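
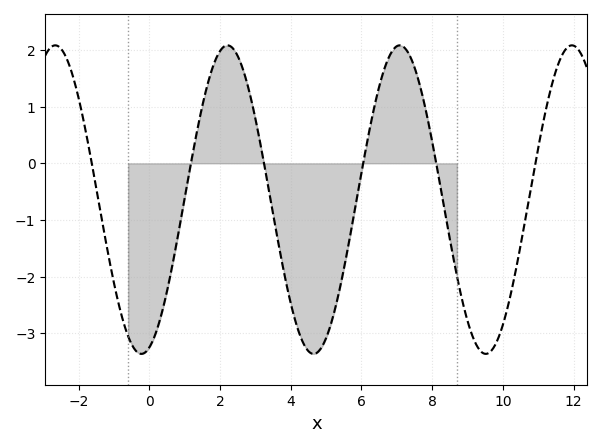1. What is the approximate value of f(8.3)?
-0.6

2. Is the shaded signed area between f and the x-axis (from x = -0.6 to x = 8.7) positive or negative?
negative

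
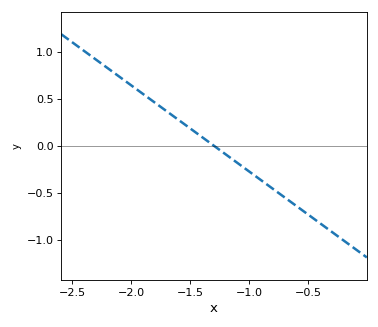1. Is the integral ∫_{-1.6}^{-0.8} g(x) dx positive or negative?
negative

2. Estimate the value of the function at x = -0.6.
-0.644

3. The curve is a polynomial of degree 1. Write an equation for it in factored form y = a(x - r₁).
y = -0.92(x + 1.3)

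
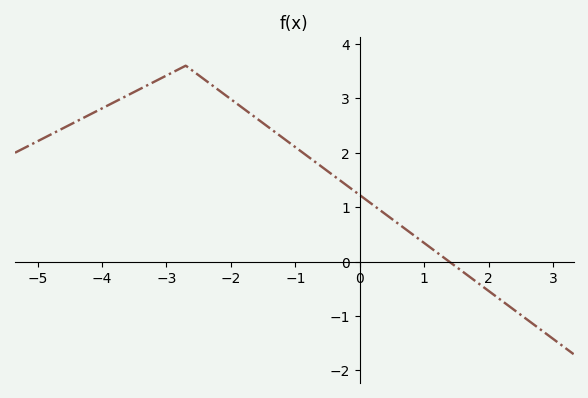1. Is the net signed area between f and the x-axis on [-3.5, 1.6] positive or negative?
positive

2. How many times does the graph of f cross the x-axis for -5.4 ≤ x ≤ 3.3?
1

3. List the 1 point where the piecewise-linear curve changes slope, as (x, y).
(-2.7, 3.6)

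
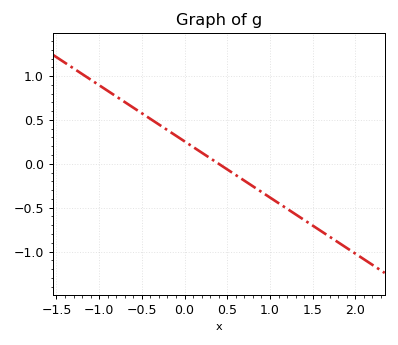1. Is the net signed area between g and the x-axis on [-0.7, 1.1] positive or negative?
positive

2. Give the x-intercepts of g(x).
0.4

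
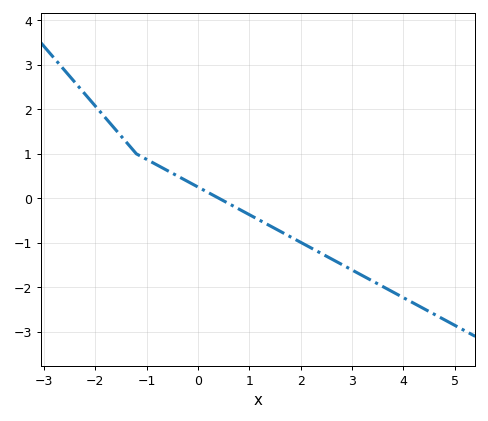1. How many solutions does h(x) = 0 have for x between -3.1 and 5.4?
1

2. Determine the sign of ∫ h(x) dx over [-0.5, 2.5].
negative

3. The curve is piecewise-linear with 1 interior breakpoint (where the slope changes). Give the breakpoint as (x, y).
(-1.2, 1)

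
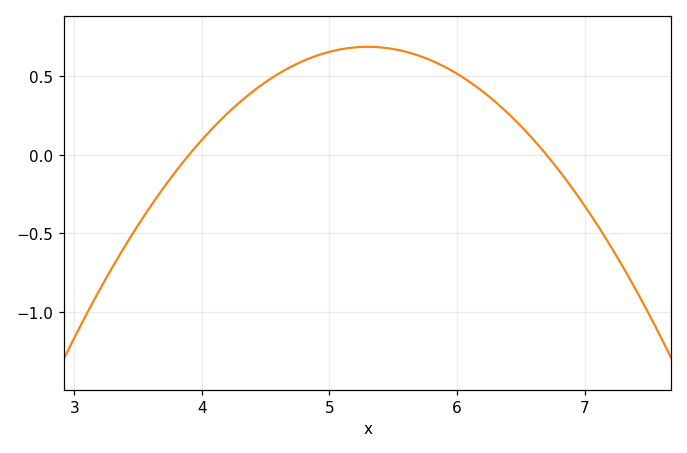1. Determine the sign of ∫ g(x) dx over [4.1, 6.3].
positive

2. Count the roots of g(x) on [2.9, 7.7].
2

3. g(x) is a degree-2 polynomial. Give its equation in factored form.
y = -0.35(x - 3.9)(x - 6.7)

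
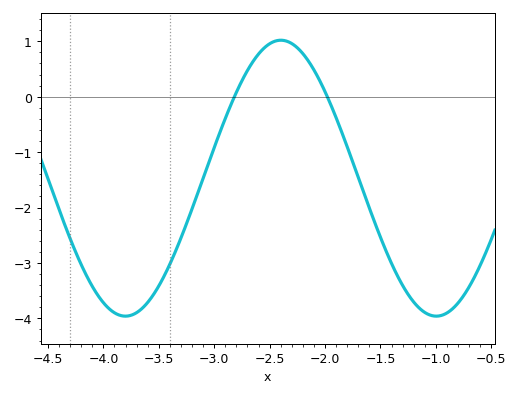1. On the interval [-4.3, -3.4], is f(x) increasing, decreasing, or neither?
neither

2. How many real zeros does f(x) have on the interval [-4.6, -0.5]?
2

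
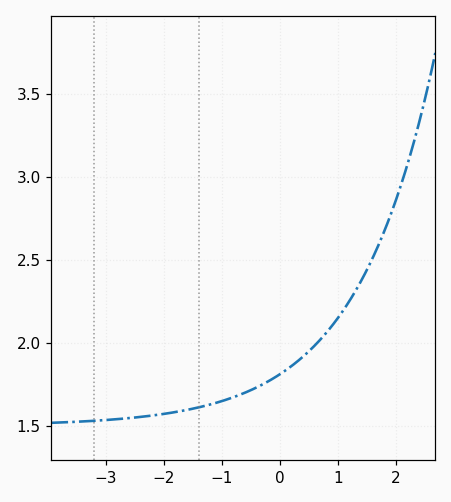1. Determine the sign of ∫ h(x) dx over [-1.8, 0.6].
positive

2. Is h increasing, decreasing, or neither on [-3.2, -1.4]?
increasing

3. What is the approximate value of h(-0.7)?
1.68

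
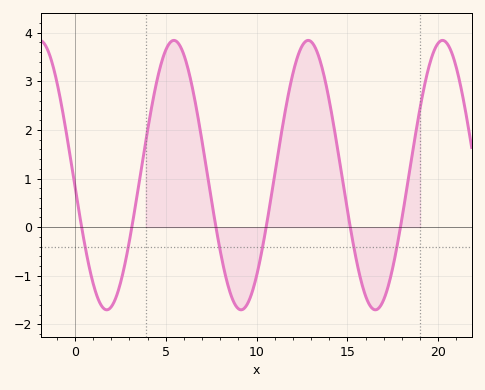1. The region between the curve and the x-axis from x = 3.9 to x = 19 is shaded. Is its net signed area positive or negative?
positive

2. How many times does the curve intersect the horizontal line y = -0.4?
6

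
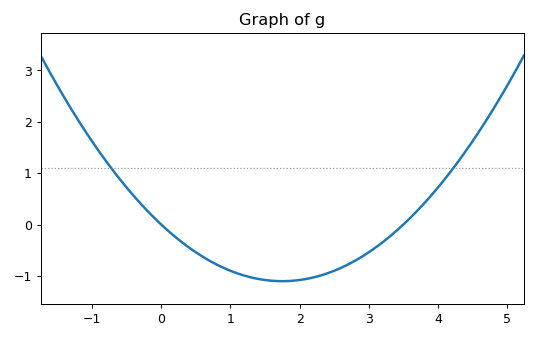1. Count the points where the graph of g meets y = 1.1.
2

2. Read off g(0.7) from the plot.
-0.706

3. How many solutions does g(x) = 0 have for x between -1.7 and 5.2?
2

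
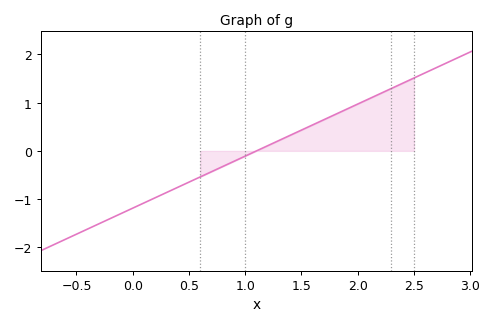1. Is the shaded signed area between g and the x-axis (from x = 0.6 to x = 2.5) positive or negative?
positive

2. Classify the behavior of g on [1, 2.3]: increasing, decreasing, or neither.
increasing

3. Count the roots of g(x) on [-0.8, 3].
1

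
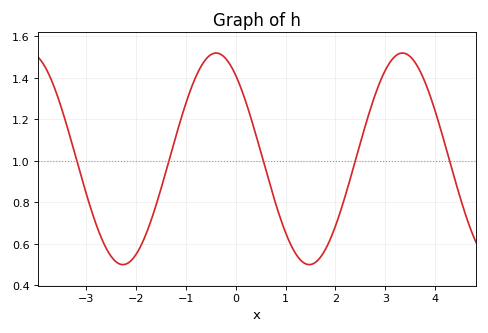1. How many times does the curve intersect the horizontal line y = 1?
5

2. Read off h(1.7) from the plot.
0.54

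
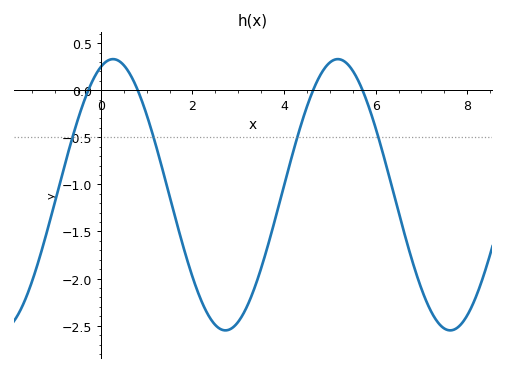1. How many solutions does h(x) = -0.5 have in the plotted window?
4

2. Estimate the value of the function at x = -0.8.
-0.815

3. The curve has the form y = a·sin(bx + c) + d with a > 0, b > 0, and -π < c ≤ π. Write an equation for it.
y = 1.44sin(1.28x + 1.23) - 1.11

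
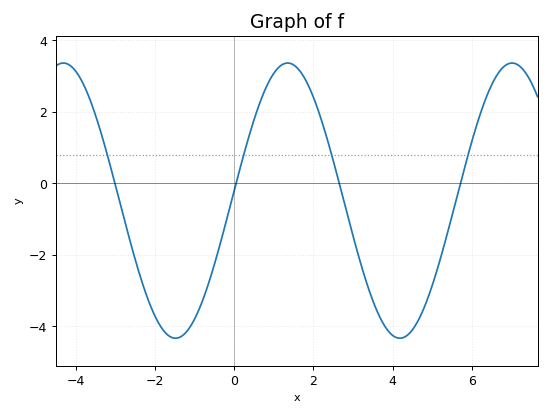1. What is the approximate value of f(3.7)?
-3.8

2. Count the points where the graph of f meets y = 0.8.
4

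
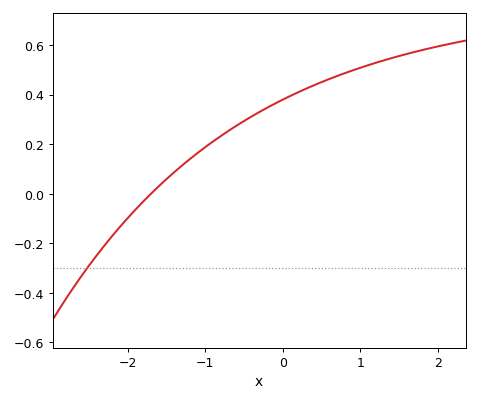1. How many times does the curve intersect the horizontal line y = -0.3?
1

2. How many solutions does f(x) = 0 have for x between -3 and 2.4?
1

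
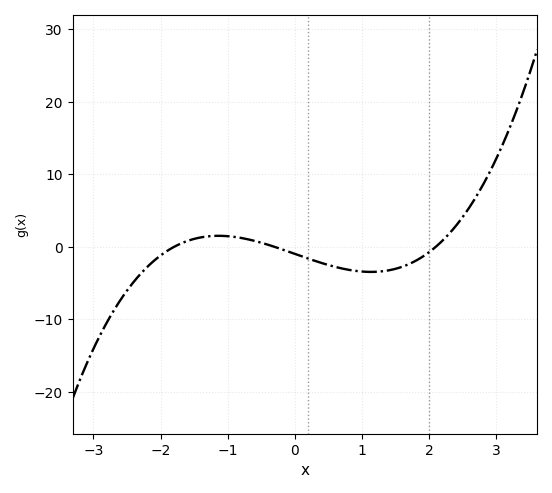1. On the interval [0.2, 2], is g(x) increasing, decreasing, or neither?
neither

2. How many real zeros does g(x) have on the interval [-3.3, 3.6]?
3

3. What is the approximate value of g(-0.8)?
1.23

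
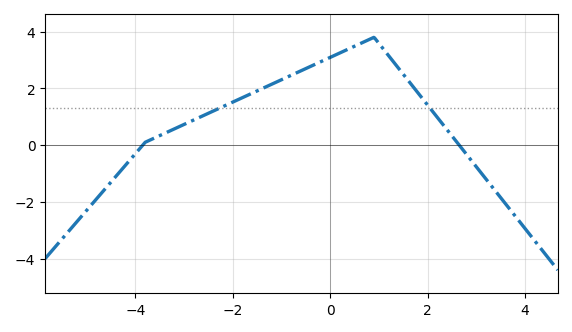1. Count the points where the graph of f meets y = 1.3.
2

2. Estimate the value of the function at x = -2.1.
1.44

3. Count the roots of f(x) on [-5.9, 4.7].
2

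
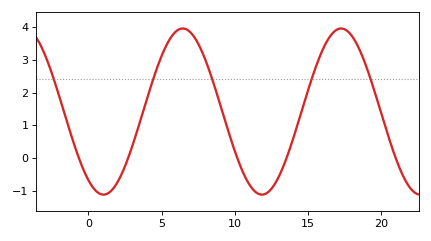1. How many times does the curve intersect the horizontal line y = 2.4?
5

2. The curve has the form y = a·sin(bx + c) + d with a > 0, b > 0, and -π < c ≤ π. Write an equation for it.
y = 2.53sin(0.58x - 2.2) + 1.42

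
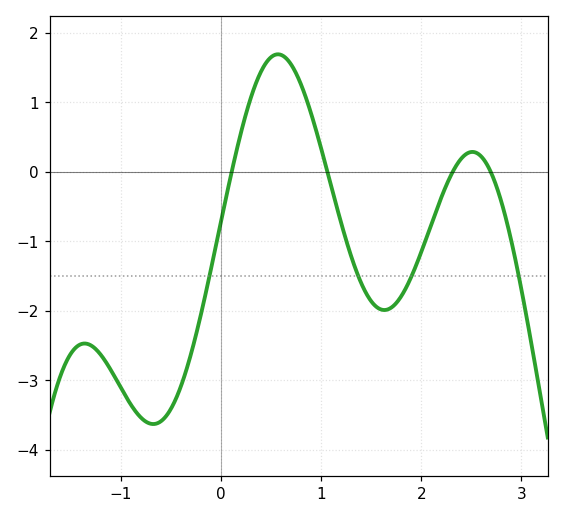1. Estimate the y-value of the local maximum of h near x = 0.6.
1.7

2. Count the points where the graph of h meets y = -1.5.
4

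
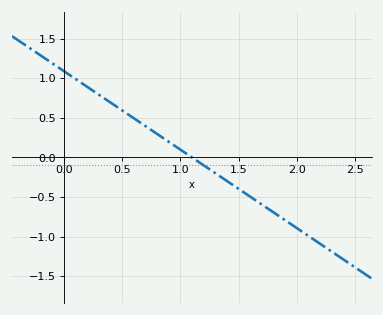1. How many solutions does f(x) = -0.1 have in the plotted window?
1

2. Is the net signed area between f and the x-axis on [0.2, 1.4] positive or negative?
positive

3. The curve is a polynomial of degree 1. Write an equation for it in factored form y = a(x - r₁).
y = -0.99(x - 1.1)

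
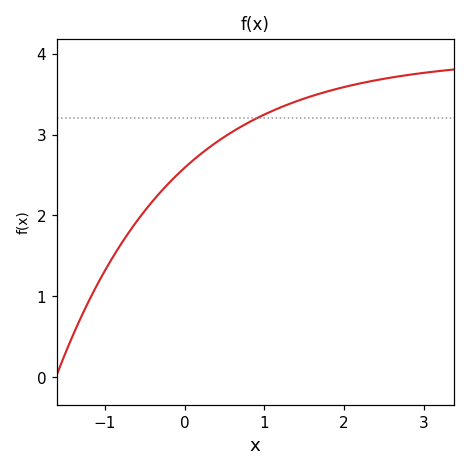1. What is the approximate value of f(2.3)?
3.65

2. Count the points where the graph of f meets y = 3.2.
1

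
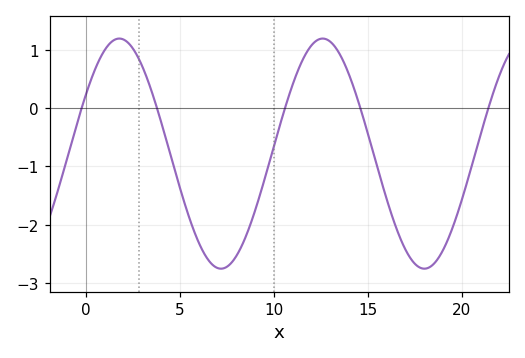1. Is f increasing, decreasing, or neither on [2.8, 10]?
neither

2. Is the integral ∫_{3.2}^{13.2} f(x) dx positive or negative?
negative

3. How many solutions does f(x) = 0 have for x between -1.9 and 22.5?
5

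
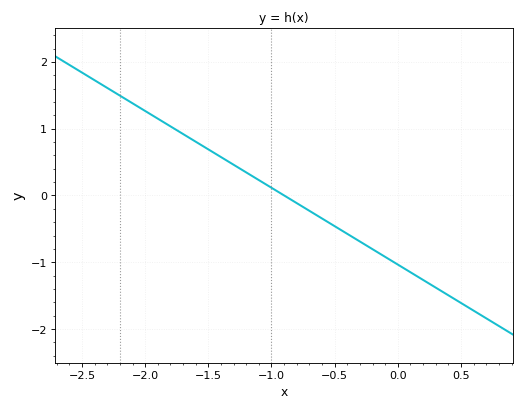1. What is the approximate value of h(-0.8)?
-0.115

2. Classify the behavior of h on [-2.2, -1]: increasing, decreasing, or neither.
decreasing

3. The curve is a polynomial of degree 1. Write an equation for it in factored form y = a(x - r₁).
y = -1.15(x + 0.9)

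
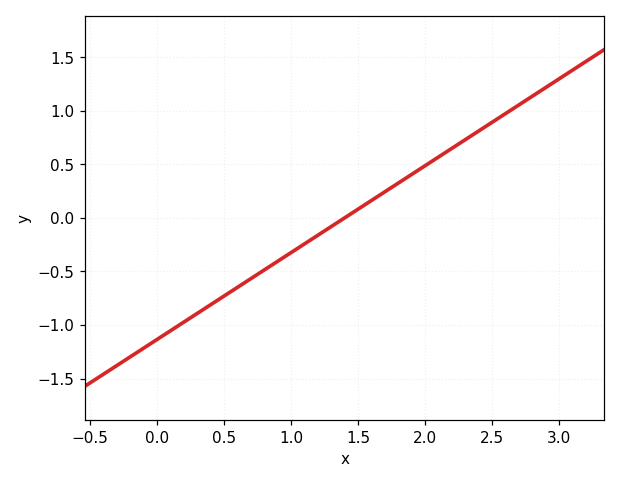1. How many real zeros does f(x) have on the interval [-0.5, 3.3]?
1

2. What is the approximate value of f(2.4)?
0.8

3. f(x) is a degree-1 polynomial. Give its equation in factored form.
y = 0.81(x - 1.4)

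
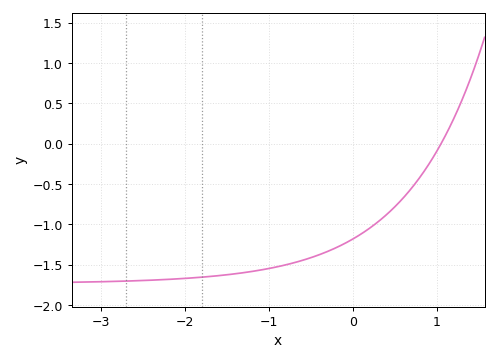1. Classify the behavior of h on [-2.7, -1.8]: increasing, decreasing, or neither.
increasing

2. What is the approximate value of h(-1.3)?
-1.6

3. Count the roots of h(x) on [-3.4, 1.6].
1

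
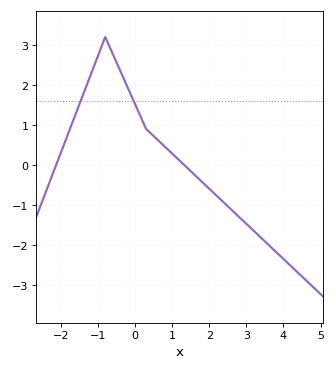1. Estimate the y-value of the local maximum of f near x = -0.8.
3.2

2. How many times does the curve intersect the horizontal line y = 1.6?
2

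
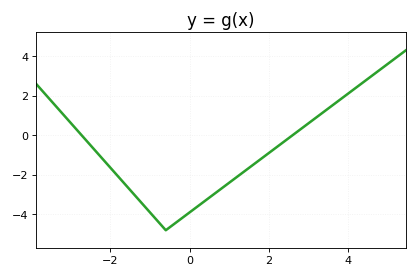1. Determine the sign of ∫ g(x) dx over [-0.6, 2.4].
negative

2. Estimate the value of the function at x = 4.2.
2.42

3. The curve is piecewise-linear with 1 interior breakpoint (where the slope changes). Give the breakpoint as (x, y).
(-0.6, -4.8)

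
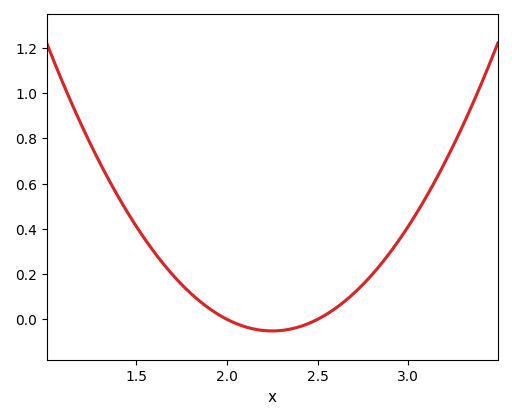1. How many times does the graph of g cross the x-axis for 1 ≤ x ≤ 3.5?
2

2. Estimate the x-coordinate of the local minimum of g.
2.25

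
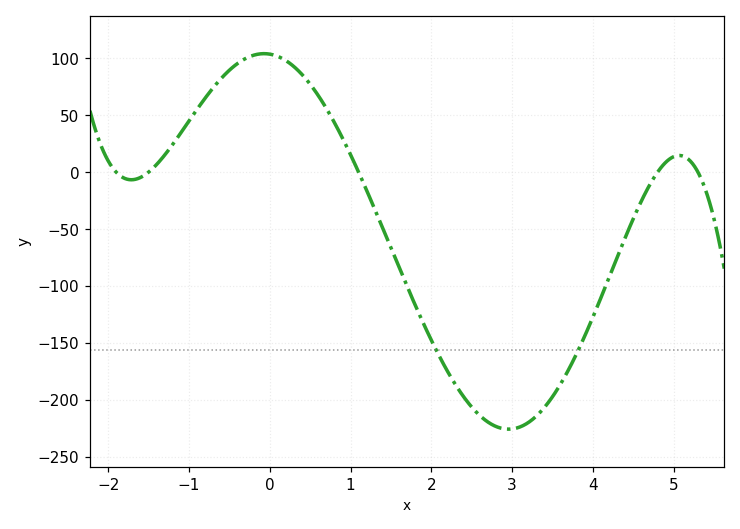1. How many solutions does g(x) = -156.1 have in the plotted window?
2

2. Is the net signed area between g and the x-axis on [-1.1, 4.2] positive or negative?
negative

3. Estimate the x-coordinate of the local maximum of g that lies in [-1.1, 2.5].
-0.07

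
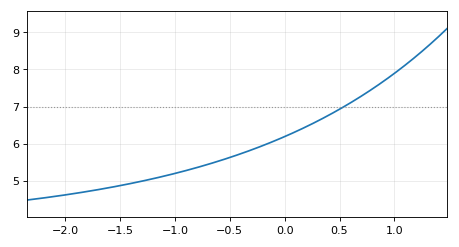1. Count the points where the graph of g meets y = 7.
1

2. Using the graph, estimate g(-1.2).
5.05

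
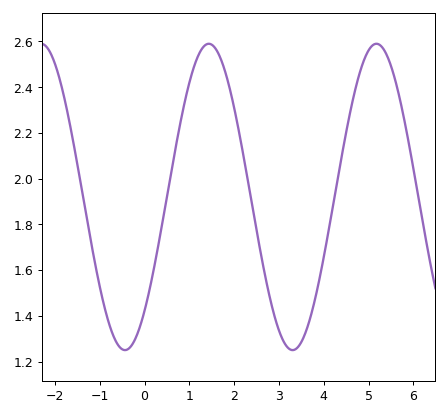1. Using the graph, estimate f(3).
1.34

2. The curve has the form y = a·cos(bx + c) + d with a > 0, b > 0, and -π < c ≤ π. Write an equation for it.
y = 0.67cos(1.68x - 2.41) + 1.92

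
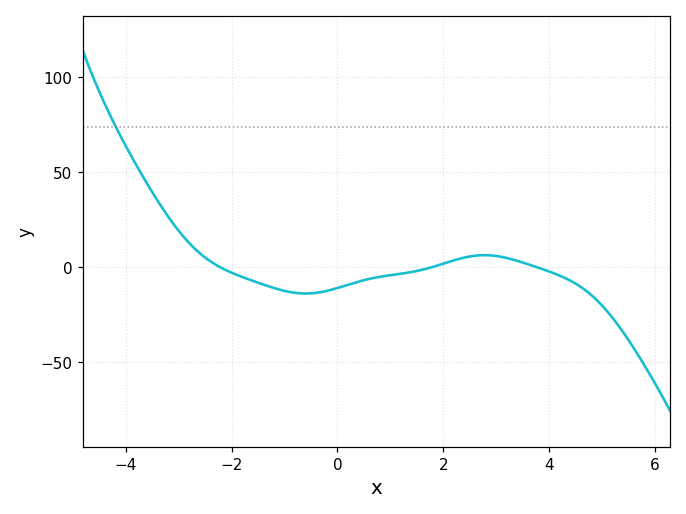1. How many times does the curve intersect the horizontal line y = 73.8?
1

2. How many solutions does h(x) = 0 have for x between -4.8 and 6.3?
3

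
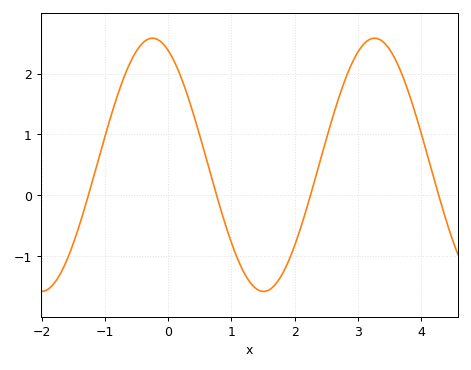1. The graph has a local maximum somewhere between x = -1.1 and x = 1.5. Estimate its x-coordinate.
-0.2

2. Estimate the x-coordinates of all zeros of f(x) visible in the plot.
-1.3, 0.8, 2.3, 4.3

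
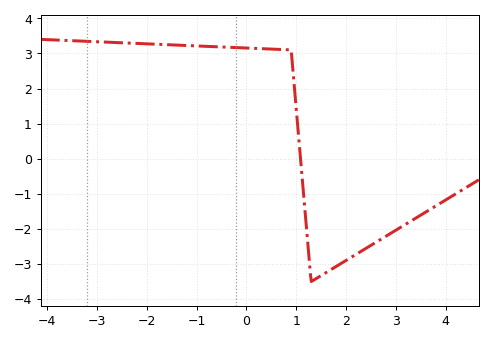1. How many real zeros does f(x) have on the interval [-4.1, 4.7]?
1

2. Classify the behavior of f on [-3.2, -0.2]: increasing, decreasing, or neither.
decreasing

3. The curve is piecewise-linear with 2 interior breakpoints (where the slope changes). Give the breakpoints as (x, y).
(0.9, 3.1); (1.3, -3.5)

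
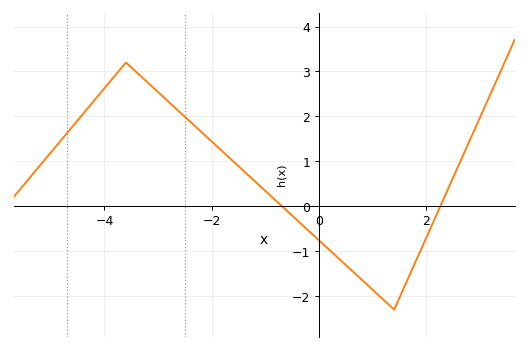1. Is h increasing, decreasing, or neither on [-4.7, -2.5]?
neither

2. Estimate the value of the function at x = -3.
2.54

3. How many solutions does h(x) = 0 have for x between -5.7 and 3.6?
2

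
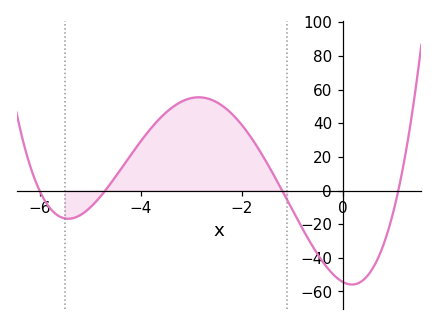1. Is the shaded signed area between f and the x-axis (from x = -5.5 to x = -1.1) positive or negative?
positive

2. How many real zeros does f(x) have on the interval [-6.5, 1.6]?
4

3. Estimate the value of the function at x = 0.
-54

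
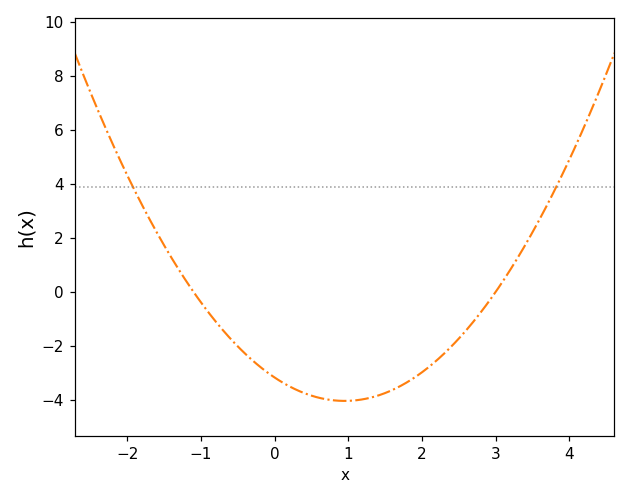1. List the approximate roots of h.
-1.1, 3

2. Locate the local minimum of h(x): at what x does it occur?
0.9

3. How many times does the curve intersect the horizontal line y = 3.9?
2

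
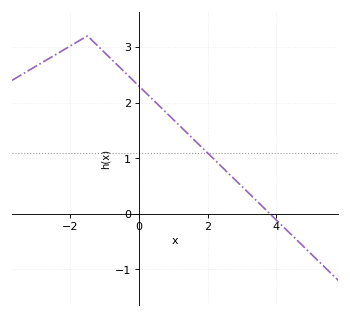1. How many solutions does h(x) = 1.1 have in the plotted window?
1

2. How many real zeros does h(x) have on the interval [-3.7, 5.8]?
1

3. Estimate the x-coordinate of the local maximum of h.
-1.5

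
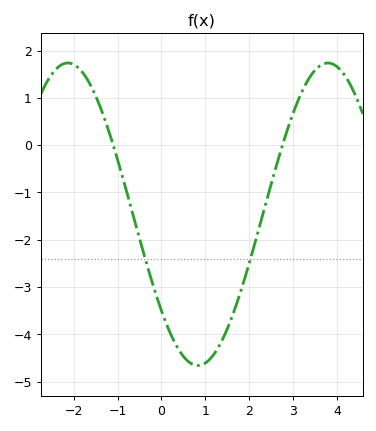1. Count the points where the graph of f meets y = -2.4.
2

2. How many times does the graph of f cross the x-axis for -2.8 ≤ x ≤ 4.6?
2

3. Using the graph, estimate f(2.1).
-2.18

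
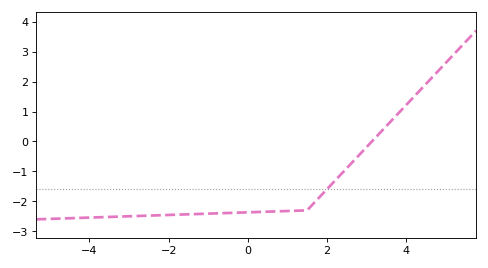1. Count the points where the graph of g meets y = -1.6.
1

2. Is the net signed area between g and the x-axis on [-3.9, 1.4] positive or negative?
negative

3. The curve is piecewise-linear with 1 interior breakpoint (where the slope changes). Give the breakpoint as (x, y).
(1.5, -2.3)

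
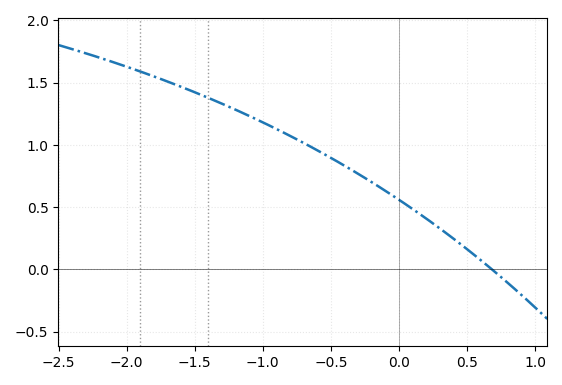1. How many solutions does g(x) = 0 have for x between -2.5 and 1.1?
1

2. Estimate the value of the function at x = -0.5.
0.896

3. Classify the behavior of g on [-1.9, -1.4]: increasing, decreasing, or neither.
decreasing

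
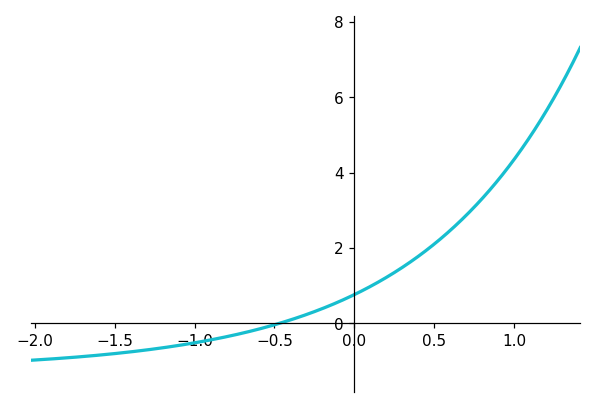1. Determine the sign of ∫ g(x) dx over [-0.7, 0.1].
positive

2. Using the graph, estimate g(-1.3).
-0.708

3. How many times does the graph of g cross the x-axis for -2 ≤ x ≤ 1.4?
1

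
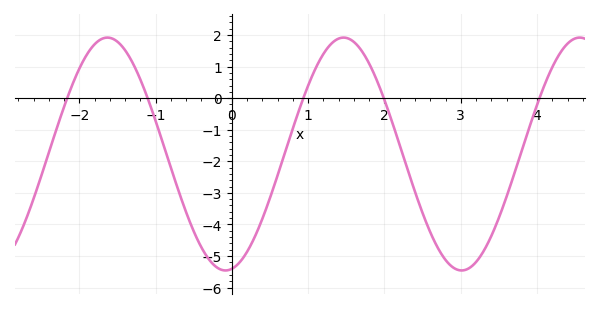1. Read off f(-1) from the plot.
-0.72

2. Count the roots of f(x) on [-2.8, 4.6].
5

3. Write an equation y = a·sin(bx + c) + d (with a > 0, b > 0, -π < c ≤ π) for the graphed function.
y = 3.69sin(2.03x - 1.4) - 1.77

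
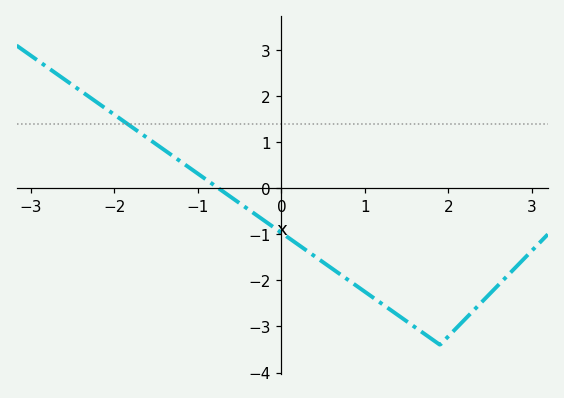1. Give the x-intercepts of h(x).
-0.8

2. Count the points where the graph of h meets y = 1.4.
1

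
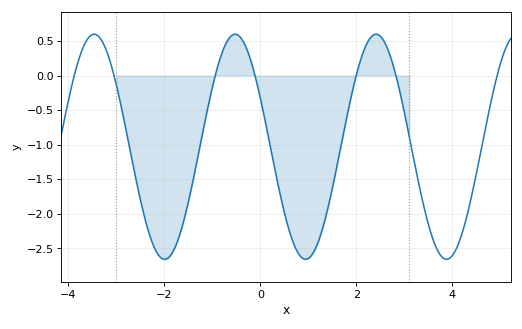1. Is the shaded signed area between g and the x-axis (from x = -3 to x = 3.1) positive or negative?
negative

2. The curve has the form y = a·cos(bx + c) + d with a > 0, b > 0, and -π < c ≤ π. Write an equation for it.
y = 1.63cos(2.14x + 1.13) - 1.03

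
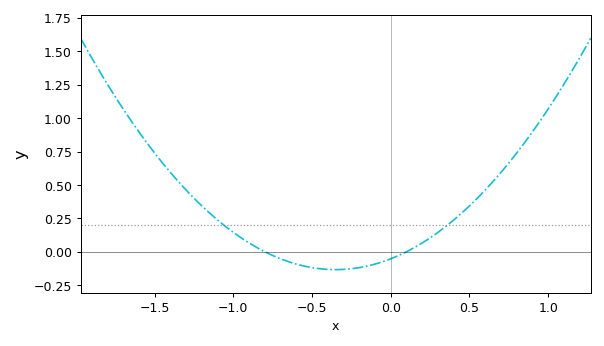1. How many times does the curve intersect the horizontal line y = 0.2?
2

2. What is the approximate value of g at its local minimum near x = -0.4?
-0.134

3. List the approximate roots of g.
-0.8, 0.1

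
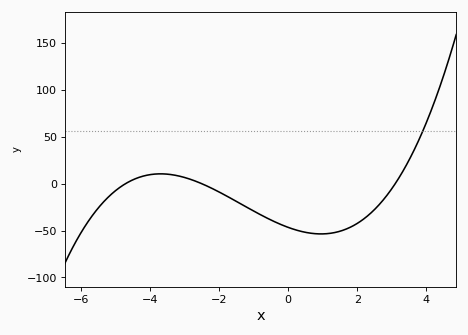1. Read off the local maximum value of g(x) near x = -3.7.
10.4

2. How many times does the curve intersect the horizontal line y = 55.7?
1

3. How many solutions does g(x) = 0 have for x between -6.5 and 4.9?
3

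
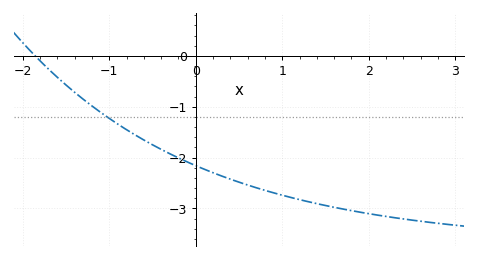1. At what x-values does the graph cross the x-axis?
-1.86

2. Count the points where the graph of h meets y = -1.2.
1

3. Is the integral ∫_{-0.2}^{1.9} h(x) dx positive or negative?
negative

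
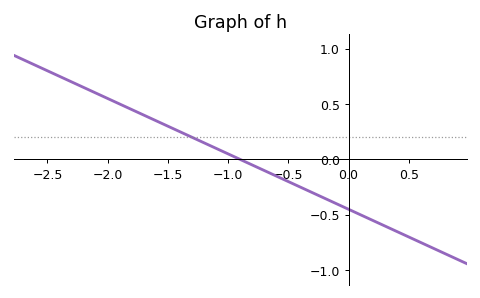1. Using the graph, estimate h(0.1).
-0.5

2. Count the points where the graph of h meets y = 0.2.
1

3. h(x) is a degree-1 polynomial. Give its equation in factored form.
y = -0.5(x + 0.9)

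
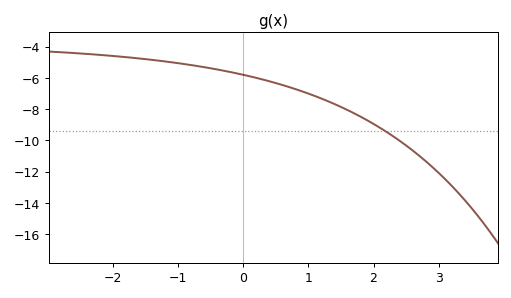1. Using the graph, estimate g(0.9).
-6.8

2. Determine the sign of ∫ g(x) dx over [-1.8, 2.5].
negative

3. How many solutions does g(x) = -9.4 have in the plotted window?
1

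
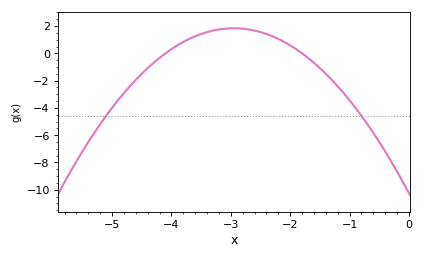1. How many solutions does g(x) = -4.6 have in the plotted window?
2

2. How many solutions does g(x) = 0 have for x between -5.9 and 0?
2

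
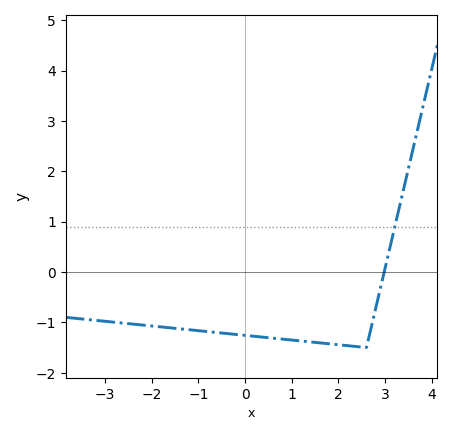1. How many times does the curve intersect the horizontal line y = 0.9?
1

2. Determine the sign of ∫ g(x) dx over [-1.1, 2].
negative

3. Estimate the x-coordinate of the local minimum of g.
2.6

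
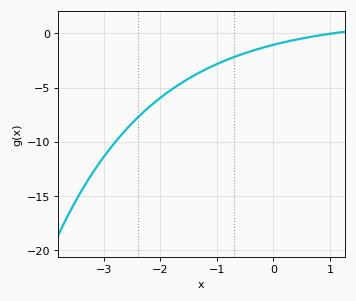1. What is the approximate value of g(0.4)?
-0.5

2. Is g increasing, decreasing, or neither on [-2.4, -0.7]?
increasing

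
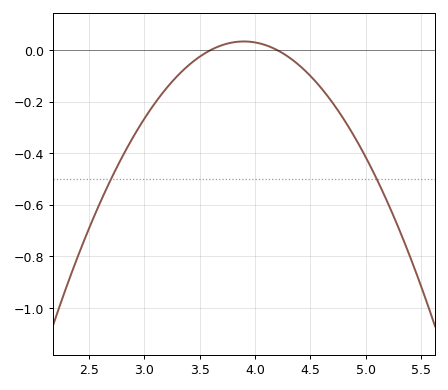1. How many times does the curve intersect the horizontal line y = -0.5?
2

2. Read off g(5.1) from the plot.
-0.5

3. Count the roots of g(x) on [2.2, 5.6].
2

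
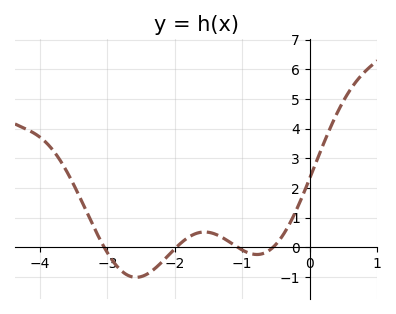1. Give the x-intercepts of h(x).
-3.05, -1.98, -1.07, -0.542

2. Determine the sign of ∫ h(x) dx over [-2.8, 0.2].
positive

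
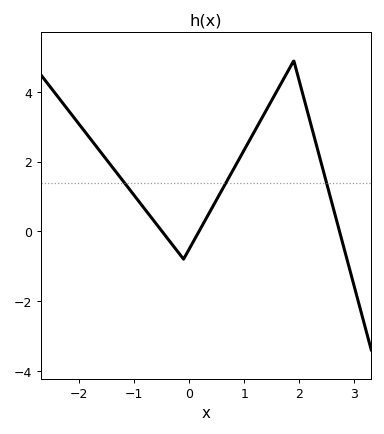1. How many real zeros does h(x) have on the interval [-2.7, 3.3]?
3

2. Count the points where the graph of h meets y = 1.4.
3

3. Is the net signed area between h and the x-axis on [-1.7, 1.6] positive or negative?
positive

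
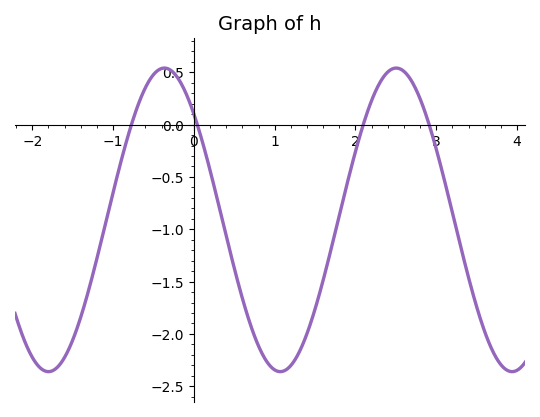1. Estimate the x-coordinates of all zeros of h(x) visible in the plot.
-0.773, 0.042, 2.1, 2.91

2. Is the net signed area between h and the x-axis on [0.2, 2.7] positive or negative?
negative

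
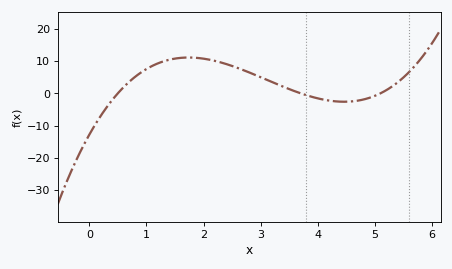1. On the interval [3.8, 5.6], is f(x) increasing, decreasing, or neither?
neither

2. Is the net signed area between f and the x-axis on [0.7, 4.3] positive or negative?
positive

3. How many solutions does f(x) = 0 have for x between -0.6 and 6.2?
3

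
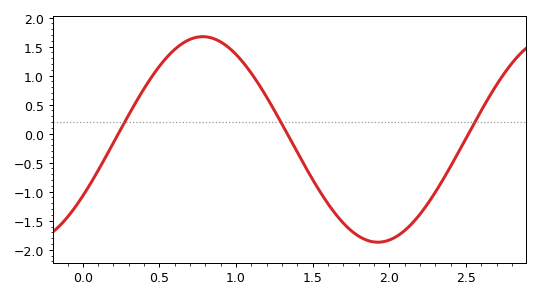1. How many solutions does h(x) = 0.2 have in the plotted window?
3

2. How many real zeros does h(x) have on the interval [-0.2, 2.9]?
3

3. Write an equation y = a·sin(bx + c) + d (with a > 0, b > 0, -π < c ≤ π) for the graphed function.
y = 1.77sin(2.8x - 0.58) - 0.1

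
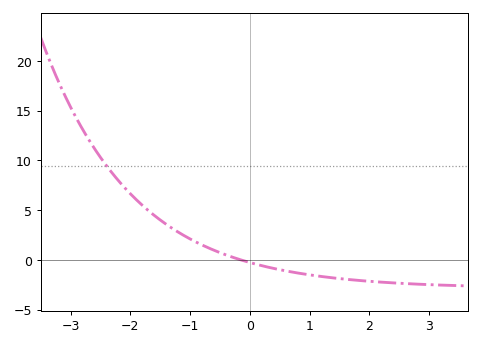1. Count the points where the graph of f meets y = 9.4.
1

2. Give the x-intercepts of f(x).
-0.1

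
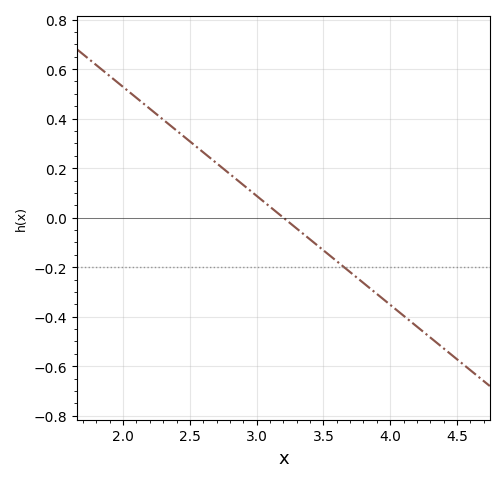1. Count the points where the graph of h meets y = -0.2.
1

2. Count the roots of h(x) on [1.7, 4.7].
1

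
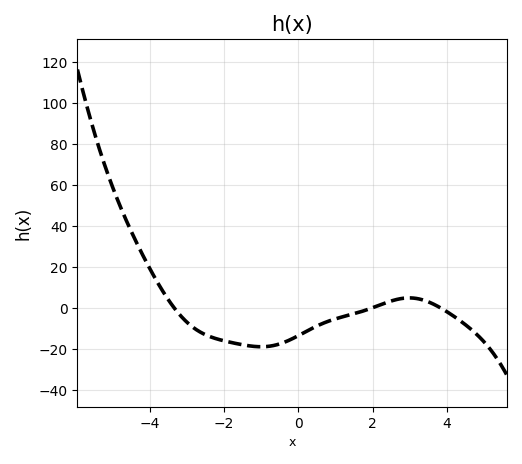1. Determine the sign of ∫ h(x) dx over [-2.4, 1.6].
negative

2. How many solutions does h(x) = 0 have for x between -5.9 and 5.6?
3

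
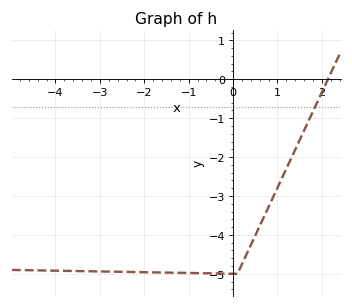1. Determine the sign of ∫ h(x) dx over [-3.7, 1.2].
negative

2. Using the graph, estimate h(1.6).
-1.3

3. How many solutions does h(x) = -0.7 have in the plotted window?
1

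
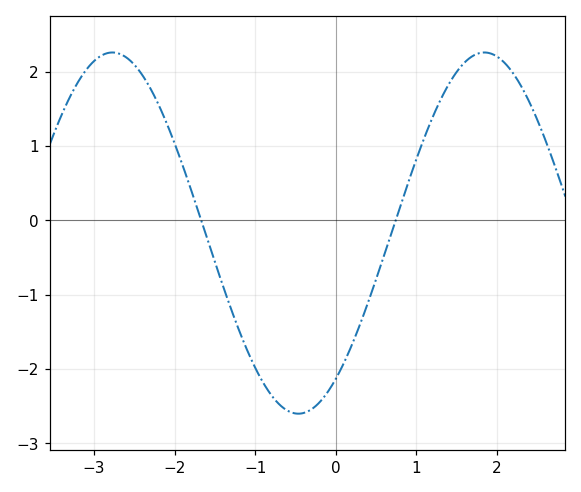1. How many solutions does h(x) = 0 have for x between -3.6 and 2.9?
2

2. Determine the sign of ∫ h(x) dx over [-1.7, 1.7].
negative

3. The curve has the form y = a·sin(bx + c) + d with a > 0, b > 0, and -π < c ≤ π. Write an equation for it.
y = 2.43sin(1.36x - 0.942) - 0.17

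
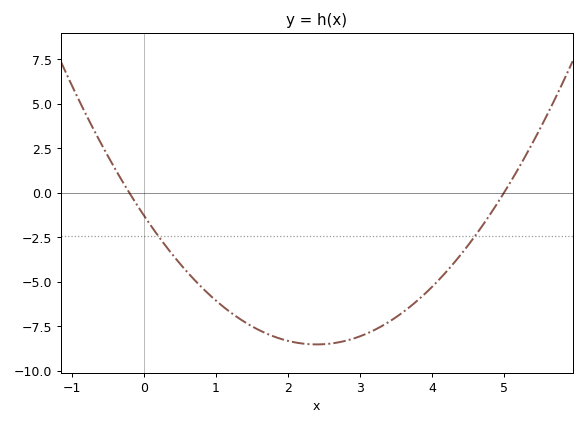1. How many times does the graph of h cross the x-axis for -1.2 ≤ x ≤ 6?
2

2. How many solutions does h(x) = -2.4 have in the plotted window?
2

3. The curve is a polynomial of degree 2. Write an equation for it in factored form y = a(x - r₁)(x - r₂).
y = 1.26(x + 0.2)(x - 5)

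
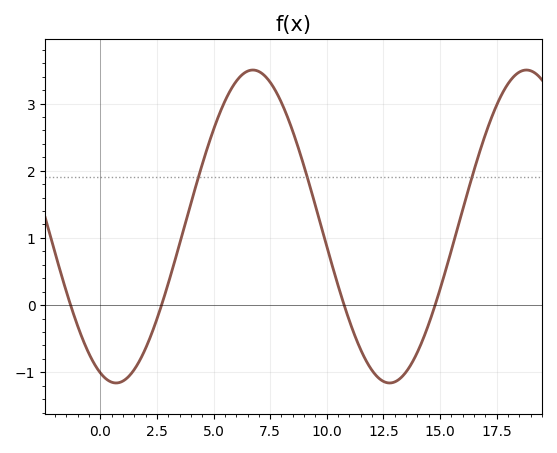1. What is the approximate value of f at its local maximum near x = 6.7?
3.5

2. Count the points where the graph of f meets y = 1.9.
3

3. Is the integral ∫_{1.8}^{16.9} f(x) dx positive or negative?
positive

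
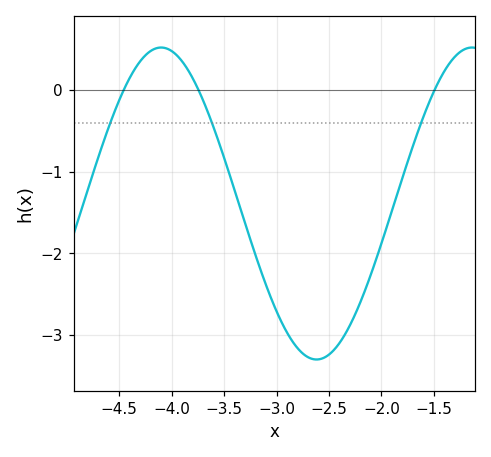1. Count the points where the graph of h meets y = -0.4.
3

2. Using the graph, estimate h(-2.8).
-3.16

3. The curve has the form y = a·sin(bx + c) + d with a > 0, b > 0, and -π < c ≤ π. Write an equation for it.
y = 1.91sin(2.12x - 2.3) - 1.39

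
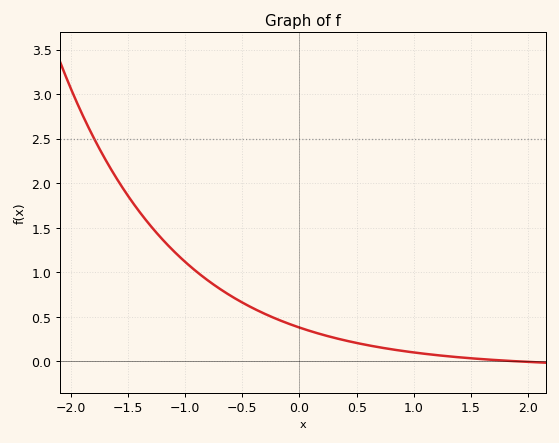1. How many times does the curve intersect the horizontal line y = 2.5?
1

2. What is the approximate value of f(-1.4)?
1.68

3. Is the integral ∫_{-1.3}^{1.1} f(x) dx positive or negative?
positive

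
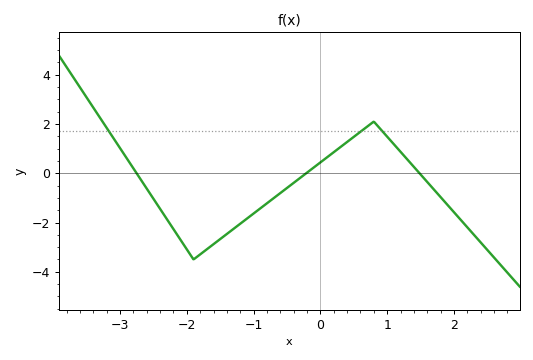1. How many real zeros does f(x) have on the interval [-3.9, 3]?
3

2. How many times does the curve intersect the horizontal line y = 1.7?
3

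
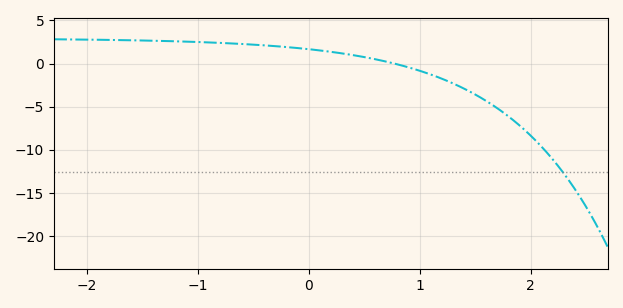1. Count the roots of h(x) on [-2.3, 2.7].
1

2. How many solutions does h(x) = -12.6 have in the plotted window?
1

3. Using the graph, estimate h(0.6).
0.502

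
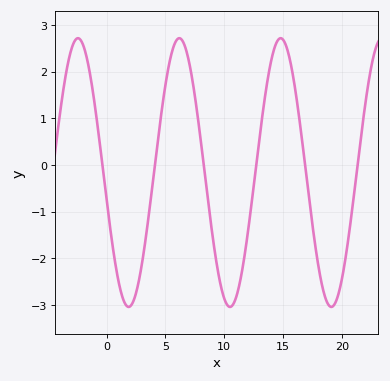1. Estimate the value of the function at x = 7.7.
1.1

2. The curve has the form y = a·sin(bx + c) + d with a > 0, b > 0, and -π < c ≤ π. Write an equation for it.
y = 2.88sin(0.73x - 2.9) - 0.16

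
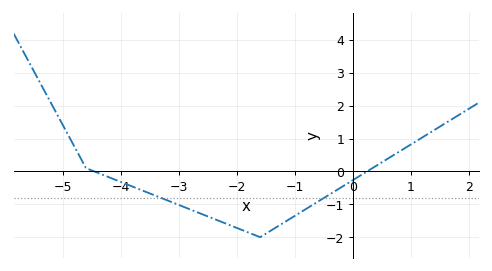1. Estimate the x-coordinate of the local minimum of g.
-1.6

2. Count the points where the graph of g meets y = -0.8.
2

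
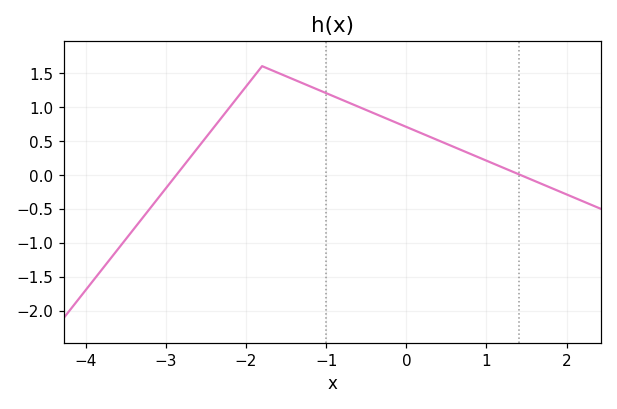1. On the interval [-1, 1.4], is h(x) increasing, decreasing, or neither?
decreasing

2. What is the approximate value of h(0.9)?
0.259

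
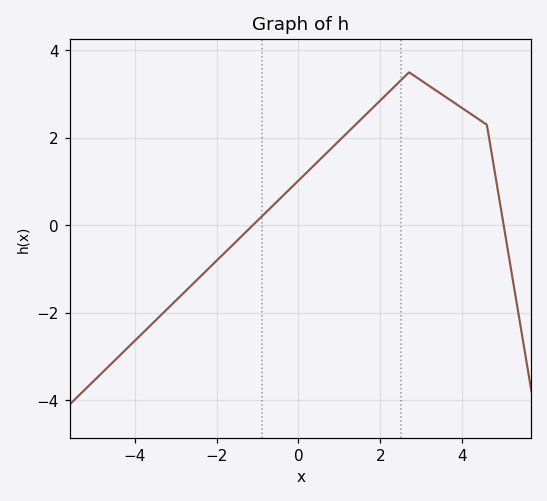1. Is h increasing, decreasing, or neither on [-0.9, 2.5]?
increasing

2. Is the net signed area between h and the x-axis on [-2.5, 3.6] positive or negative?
positive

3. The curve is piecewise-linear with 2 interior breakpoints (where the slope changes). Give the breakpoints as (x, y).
(2.7, 3.5); (4.6, 2.3)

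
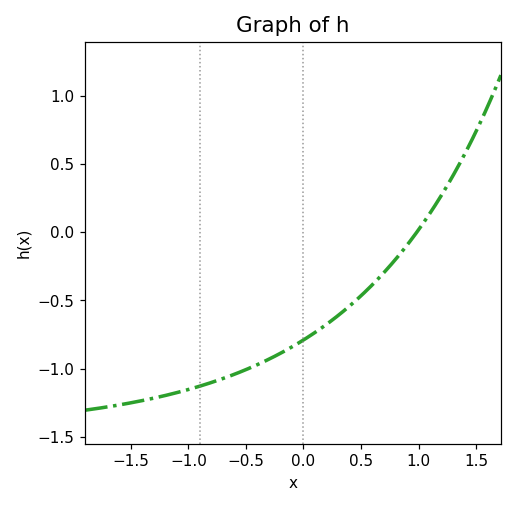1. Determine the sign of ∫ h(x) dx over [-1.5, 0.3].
negative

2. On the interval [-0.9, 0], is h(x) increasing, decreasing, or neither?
increasing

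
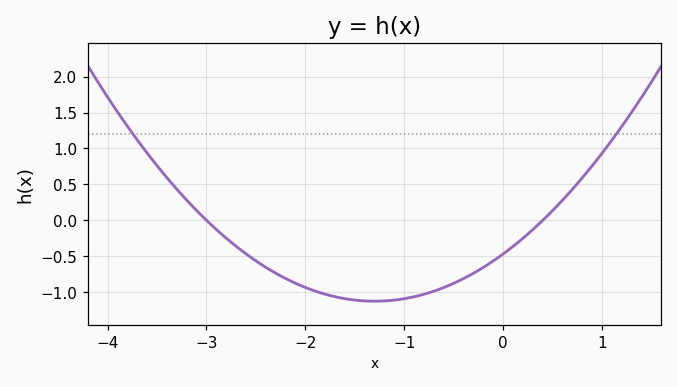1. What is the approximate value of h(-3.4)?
0.6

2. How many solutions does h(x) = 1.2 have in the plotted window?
2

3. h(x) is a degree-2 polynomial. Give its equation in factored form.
y = 0.39(x + 3)(x - 0.4)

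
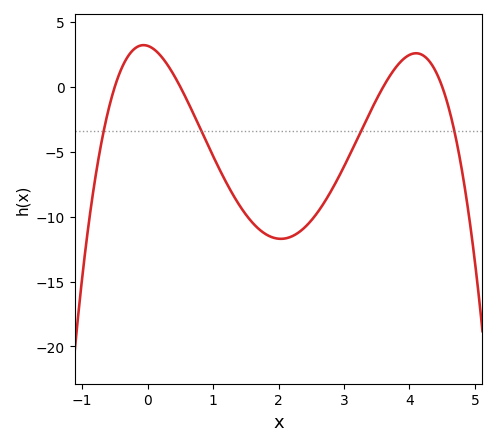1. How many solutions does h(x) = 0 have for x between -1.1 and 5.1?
4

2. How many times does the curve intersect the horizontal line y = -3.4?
4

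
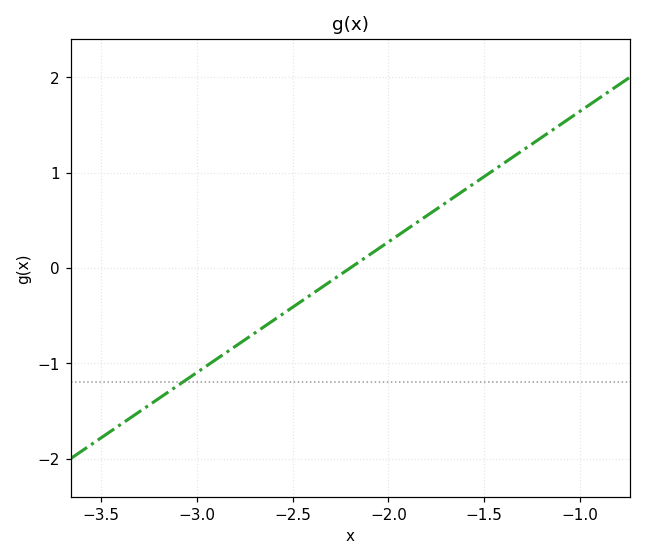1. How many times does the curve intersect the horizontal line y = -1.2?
1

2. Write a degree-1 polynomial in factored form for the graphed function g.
y = 1.37(x + 2.2)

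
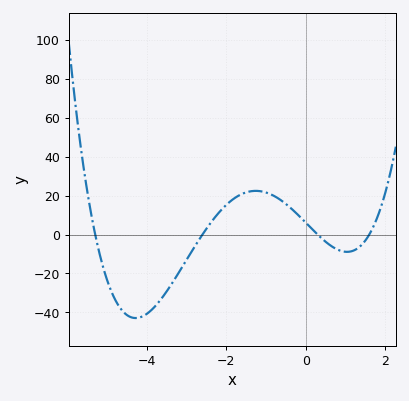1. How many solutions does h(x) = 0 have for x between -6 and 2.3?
4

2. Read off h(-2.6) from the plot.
0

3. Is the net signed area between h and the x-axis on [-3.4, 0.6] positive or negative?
positive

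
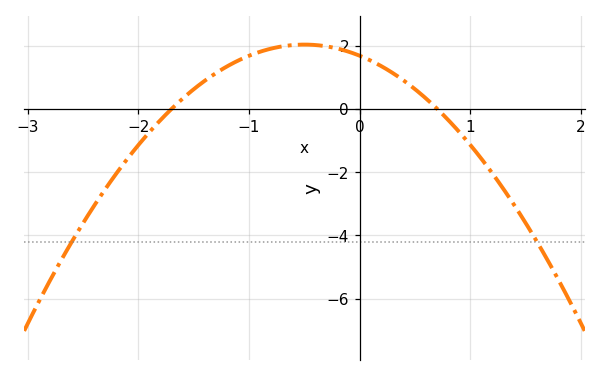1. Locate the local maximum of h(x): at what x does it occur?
-0.5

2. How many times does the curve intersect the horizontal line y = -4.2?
2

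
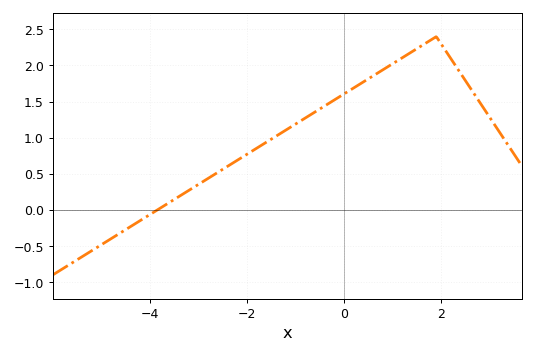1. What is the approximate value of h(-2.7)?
0.5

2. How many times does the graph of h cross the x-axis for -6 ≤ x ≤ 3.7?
1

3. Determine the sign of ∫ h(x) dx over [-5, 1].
positive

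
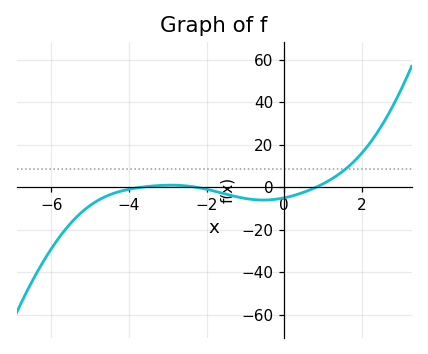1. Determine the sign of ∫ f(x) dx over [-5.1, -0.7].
negative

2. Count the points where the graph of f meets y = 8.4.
1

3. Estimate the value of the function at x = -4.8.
-6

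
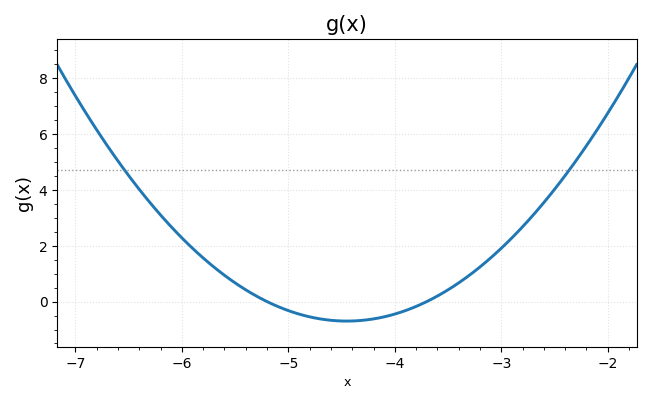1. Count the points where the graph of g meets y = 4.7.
2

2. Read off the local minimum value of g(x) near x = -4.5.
-0.6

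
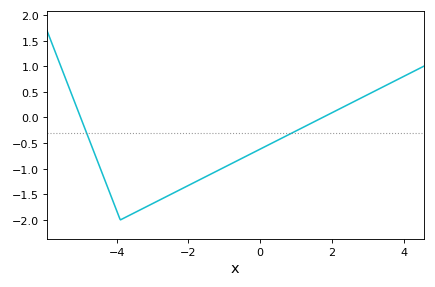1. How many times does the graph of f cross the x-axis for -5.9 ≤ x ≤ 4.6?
2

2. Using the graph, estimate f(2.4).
0.25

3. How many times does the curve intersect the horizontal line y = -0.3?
2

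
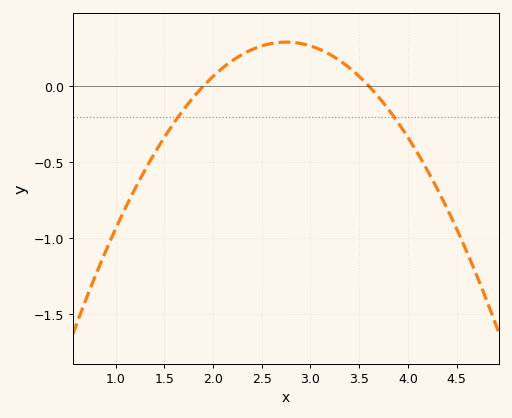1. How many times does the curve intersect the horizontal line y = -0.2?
2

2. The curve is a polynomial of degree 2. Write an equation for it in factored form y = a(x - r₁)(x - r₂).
y = -0.4(x - 1.9)(x - 3.6)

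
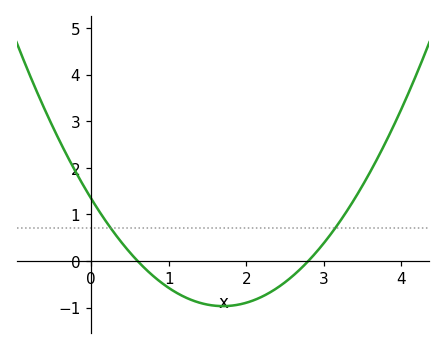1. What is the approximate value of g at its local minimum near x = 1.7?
-0.968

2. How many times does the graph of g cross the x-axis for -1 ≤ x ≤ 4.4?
2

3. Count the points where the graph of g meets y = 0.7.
2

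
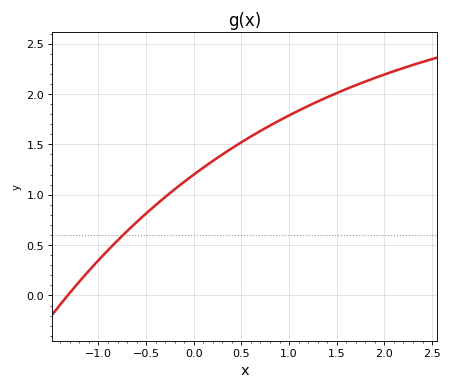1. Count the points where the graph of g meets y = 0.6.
1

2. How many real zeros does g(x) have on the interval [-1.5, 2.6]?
1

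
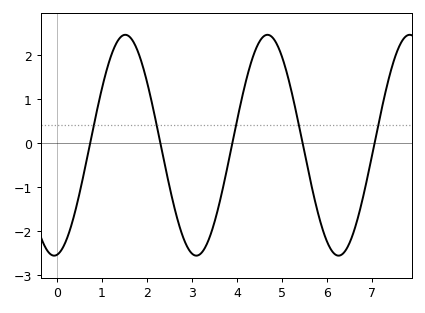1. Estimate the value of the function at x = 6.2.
-2.55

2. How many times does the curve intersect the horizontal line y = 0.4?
5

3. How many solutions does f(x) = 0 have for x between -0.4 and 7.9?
5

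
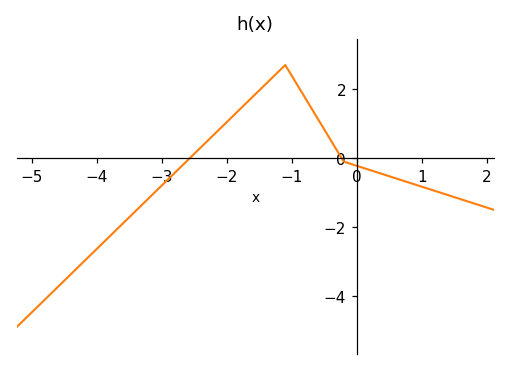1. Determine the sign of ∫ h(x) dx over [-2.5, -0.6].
positive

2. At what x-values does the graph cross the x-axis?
-2.6, -0.2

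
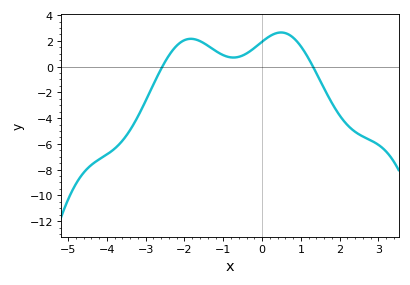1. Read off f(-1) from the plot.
0.888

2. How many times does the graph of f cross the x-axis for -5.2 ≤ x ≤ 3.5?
2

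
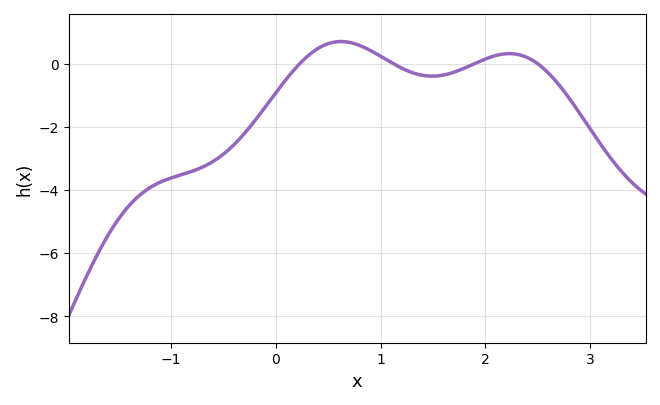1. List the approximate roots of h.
0.2, 1.1, 1.9, 2.5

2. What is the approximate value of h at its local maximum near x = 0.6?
0.8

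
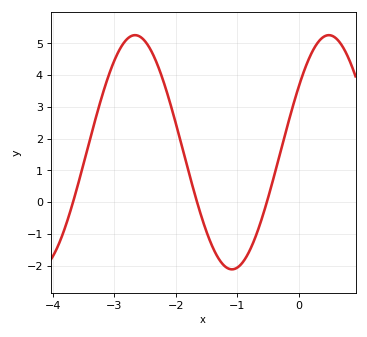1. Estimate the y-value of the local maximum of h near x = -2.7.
5.26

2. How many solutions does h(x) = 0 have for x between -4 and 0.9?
3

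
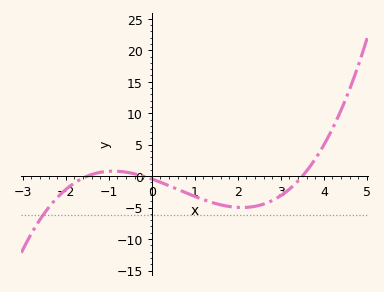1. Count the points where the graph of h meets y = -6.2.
1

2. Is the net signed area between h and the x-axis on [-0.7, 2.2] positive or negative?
negative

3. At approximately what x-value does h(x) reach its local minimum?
2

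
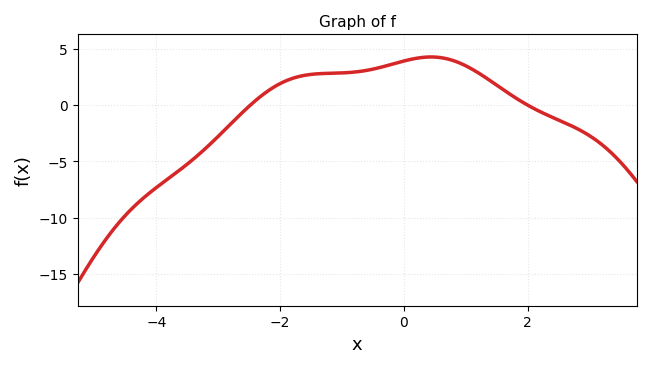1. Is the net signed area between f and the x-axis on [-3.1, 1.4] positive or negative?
positive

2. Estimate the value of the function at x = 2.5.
-1.33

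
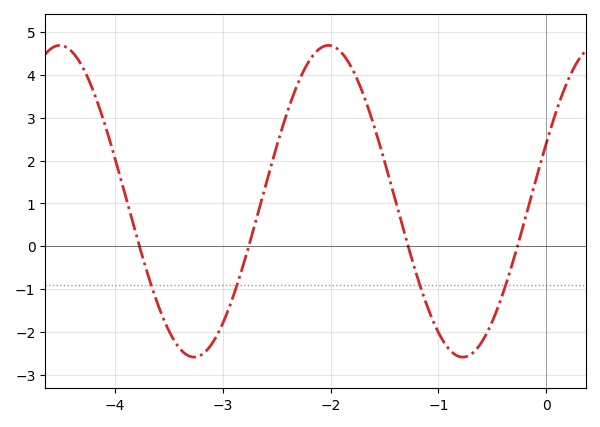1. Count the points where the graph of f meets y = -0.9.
4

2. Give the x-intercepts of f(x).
-3.8, -2.8, -1.3, -0.3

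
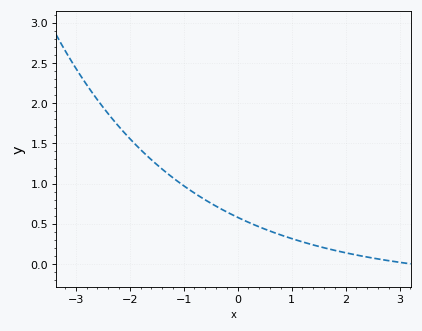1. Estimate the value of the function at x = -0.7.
0.85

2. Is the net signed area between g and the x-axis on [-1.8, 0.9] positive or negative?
positive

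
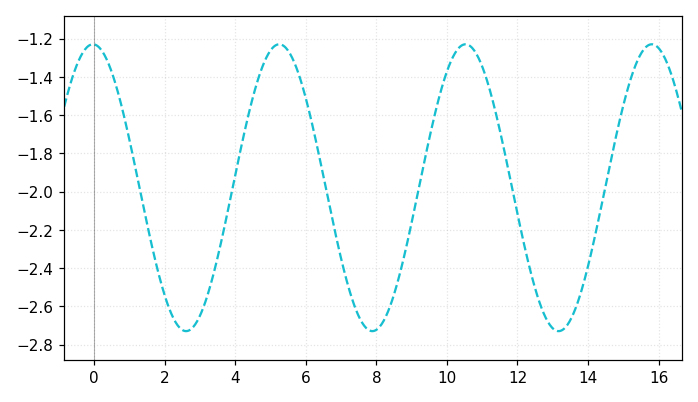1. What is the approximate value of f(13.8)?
-2.52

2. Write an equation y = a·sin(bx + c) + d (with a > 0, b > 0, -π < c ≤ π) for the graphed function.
y = 0.75sin(1.2x + 1.6) - 1.98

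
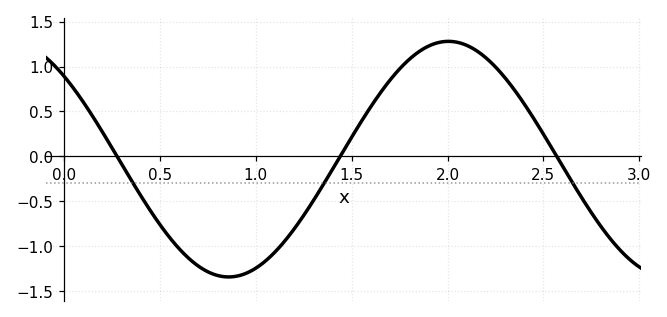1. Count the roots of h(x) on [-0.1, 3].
3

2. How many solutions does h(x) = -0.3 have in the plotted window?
3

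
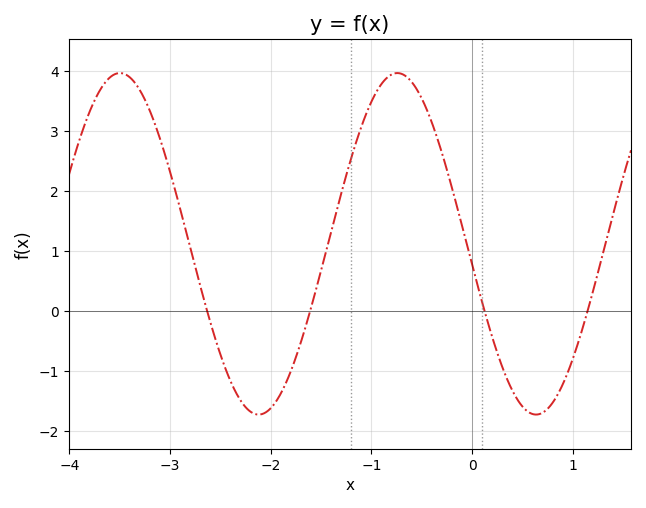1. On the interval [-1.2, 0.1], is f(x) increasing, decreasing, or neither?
neither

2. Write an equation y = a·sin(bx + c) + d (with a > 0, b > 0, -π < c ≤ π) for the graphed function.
y = 2.85sin(2.3x - 3) + 1.12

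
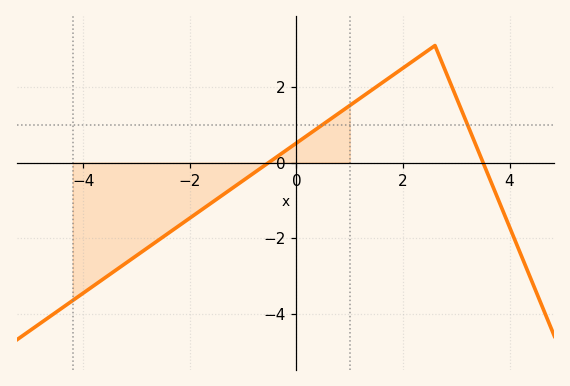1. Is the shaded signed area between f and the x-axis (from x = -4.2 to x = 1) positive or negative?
negative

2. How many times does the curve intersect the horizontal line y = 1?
2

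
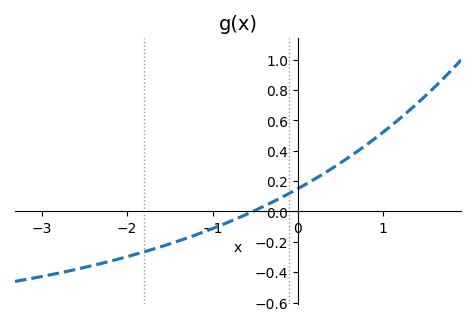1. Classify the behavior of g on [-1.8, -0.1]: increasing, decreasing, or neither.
increasing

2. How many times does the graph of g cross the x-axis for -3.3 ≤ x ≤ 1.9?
1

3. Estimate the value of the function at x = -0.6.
-0.02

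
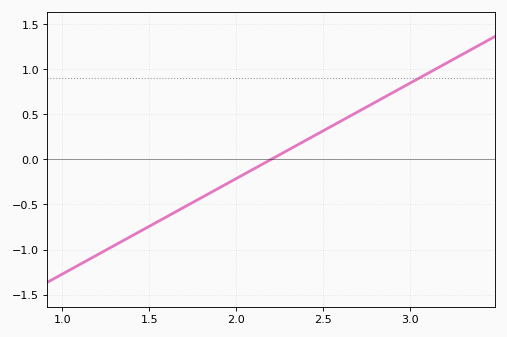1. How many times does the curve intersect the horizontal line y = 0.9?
1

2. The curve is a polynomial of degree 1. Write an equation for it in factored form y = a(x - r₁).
y = 1.06(x - 2.2)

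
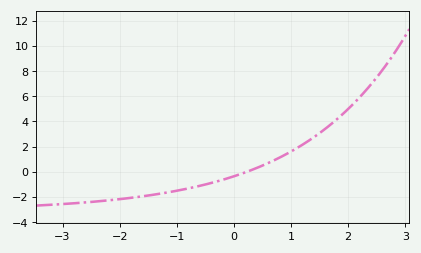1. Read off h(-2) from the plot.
-2.18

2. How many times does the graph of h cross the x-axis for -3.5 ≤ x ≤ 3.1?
1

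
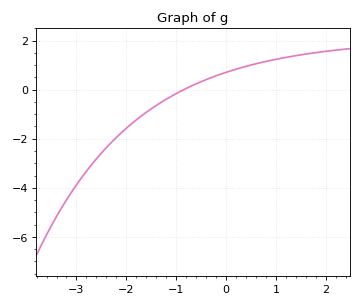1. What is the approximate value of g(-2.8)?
-3.4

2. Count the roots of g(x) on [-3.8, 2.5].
1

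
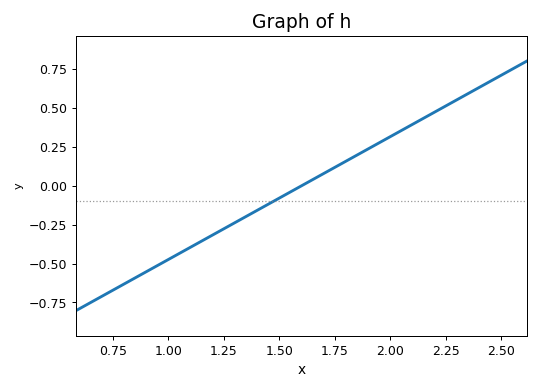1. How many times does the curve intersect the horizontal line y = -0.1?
1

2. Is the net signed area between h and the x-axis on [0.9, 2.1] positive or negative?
negative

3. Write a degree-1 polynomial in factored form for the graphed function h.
y = 0.79(x - 1.6)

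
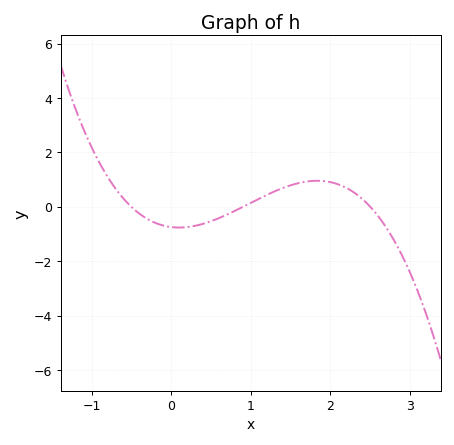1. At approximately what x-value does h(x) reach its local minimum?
0.1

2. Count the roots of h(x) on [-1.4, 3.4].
3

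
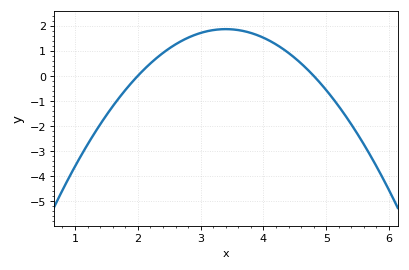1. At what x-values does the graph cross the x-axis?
2, 4.8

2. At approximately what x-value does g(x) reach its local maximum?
3.4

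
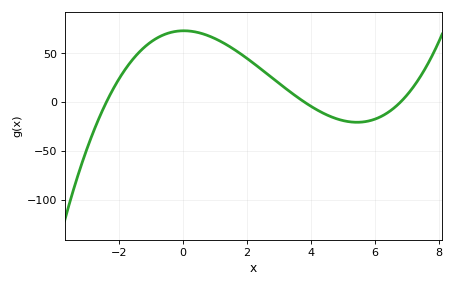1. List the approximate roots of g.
-2.4, 3.8, 6.8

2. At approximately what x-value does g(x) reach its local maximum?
0.026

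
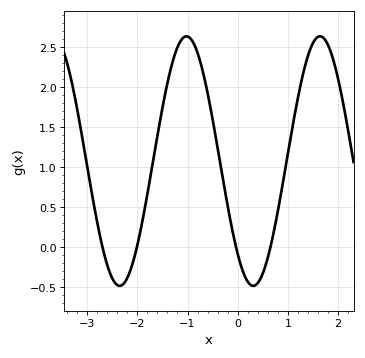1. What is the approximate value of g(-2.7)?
0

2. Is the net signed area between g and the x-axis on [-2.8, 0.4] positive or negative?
positive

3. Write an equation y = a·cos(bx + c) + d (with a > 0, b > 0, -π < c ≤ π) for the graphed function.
y = 1.56cos(2.4x + 2.4) + 1.08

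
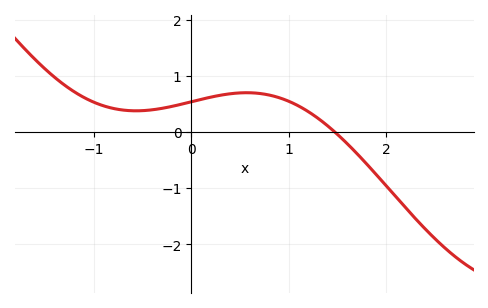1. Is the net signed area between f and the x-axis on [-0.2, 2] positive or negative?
positive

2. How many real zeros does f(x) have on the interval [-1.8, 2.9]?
1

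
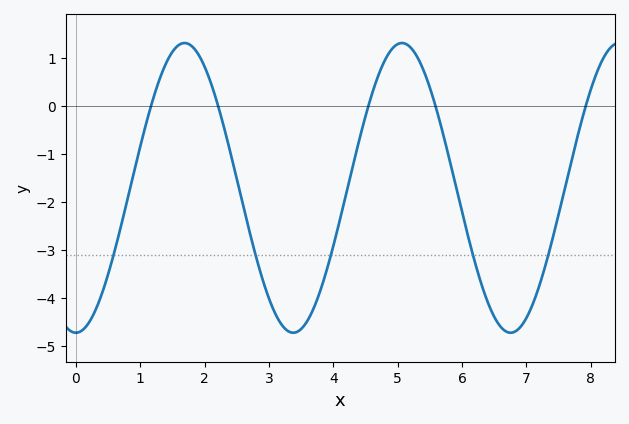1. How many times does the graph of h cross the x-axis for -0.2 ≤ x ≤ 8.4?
5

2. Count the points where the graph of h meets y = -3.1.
5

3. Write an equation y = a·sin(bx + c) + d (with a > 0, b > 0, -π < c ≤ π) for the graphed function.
y = 3.02sin(1.9x - 1.6) - 1.71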